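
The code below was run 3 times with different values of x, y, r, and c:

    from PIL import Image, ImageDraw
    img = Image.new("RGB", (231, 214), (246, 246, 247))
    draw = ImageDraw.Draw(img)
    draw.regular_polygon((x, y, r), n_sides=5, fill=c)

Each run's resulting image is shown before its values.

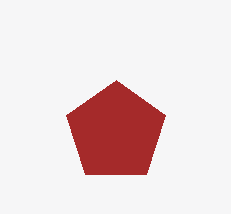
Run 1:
x = 116
y = 132
r = 52
c = 'brown'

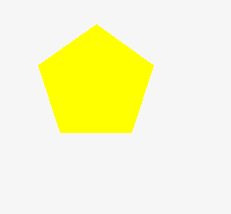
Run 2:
x = 96
y = 84
r = 60
c = 'yellow'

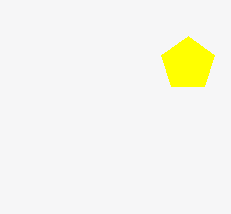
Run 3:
x = 188, y = 64, r = 28, c = 'yellow'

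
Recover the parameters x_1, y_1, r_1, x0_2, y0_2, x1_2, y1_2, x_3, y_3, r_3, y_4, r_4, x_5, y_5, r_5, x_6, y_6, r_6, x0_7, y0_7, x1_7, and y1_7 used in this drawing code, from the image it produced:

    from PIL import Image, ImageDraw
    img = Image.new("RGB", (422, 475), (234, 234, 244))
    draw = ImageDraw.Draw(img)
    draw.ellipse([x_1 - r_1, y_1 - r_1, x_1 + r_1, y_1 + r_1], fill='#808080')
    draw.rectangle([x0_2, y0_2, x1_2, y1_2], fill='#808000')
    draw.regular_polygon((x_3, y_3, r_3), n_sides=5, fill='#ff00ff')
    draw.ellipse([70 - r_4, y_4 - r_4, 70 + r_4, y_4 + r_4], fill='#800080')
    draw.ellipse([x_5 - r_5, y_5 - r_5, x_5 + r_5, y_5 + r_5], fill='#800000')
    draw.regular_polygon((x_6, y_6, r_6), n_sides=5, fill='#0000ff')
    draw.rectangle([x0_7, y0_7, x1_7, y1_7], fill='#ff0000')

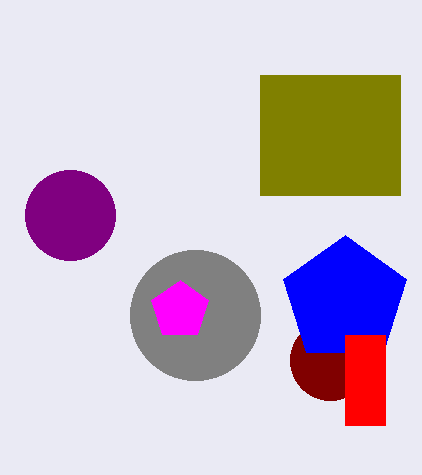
x_1 = 195
y_1 = 315
r_1 = 65
x0_2 = 260
y0_2 = 75
x1_2 = 400
y1_2 = 195
x_3 = 180
y_3 = 310
r_3 = 30
y_4 = 215
r_4 = 45
x_5 = 330
y_5 = 360
r_5 = 40
x_6 = 345
y_6 = 300
r_6 = 65
x0_7 = 345
y0_7 = 335
x1_7 = 385
y1_7 = 425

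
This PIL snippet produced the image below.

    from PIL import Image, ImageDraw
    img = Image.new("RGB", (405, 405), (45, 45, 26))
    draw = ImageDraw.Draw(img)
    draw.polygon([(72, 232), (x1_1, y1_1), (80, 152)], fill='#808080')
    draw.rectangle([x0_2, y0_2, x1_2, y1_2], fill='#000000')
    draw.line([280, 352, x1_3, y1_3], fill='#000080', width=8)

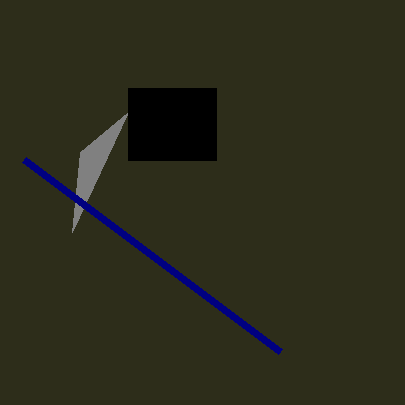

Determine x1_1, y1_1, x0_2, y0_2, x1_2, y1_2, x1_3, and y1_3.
x1_1 = 128, y1_1 = 112, x0_2 = 128, y0_2 = 88, x1_2 = 216, y1_2 = 160, x1_3 = 24, y1_3 = 160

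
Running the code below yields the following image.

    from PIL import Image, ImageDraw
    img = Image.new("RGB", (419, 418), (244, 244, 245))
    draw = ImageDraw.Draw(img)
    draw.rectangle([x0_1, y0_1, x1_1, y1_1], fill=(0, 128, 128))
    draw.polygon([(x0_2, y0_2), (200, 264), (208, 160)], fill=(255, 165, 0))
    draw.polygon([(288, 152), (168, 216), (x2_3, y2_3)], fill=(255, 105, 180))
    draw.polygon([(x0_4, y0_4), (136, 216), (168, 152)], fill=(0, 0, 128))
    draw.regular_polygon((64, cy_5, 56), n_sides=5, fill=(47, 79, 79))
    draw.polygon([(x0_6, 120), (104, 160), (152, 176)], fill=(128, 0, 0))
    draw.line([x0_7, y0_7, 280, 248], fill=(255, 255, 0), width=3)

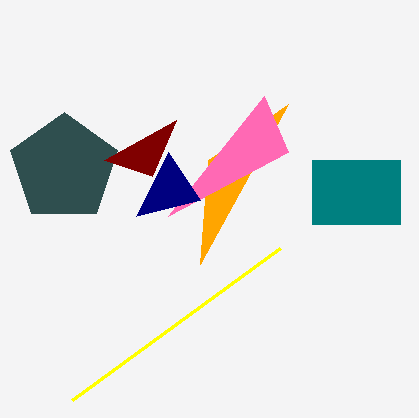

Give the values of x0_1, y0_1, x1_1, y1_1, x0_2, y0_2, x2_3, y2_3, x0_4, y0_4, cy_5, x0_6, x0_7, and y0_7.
x0_1 = 312, y0_1 = 160, x1_1 = 400, y1_1 = 224, x0_2 = 288, y0_2 = 104, x2_3 = 264, y2_3 = 96, x0_4 = 200, y0_4 = 200, cy_5 = 168, x0_6 = 176, x0_7 = 72, y0_7 = 400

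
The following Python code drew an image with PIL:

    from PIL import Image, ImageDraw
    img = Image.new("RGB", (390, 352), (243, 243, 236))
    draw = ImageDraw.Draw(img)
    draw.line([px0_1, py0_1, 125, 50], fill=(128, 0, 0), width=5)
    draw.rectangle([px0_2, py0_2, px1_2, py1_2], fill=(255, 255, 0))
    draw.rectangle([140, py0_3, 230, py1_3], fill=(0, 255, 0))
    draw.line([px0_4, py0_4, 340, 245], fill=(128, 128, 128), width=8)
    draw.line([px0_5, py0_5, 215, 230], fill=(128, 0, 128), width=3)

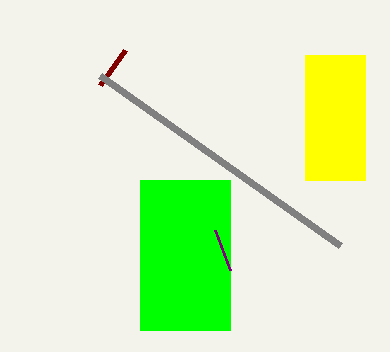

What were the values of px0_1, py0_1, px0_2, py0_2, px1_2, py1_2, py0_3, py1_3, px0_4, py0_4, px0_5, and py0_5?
px0_1 = 100; py0_1 = 85; px0_2 = 305; py0_2 = 55; px1_2 = 365; py1_2 = 180; py0_3 = 180; py1_3 = 330; px0_4 = 100; py0_4 = 75; px0_5 = 230; py0_5 = 270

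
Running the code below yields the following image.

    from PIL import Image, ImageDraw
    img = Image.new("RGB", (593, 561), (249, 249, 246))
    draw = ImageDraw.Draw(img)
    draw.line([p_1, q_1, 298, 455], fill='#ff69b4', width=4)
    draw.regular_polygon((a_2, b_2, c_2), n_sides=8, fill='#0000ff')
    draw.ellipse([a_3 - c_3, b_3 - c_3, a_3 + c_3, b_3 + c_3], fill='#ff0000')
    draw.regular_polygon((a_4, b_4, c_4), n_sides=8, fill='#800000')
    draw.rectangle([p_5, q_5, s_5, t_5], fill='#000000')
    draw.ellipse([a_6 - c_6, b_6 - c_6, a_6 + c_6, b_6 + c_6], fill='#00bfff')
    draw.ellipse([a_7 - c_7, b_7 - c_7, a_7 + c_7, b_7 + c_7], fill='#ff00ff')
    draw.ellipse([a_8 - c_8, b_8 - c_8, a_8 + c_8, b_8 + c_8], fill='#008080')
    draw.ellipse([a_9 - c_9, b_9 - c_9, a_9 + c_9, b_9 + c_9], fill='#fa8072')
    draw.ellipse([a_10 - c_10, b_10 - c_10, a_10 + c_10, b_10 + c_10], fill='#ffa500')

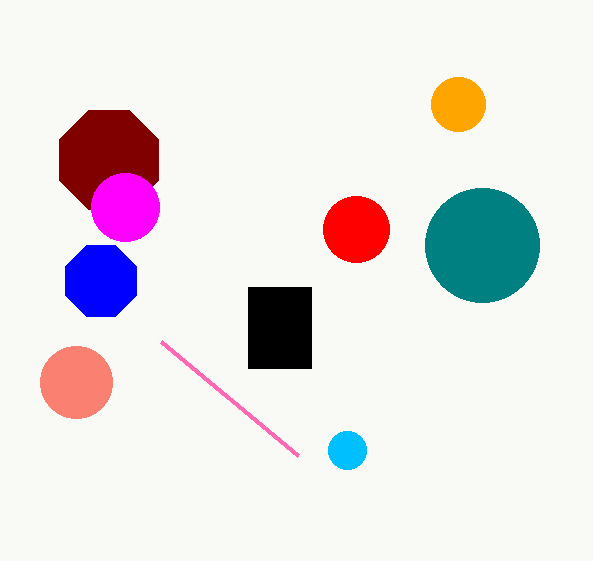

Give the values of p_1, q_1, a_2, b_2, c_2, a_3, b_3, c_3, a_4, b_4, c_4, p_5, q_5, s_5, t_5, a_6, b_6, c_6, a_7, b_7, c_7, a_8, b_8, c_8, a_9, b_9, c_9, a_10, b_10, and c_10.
p_1 = 161; q_1 = 341; a_2 = 101; b_2 = 281; c_2 = 38; a_3 = 356; b_3 = 229; c_3 = 33; a_4 = 109; b_4 = 160; c_4 = 54; p_5 = 248; q_5 = 287; s_5 = 311; t_5 = 368; a_6 = 347; b_6 = 450; c_6 = 19; a_7 = 125; b_7 = 207; c_7 = 34; a_8 = 482; b_8 = 245; c_8 = 57; a_9 = 76; b_9 = 382; c_9 = 36; a_10 = 458; b_10 = 104; c_10 = 27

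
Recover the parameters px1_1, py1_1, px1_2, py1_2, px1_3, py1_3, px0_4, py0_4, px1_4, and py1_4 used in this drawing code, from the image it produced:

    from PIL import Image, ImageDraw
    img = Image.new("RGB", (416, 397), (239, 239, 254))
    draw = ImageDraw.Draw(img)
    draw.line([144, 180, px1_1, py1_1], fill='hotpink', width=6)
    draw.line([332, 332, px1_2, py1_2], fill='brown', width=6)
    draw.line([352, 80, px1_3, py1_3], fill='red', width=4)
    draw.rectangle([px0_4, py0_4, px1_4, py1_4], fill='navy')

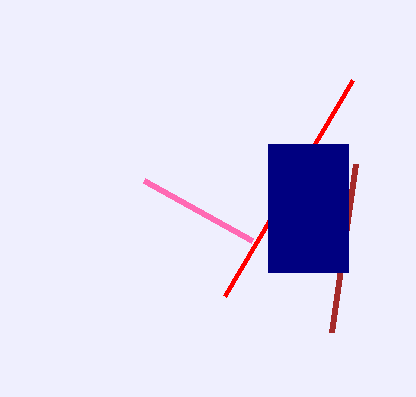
px1_1 = 252; py1_1 = 240; px1_2 = 356; py1_2 = 164; px1_3 = 224; py1_3 = 296; px0_4 = 268; py0_4 = 144; px1_4 = 348; py1_4 = 272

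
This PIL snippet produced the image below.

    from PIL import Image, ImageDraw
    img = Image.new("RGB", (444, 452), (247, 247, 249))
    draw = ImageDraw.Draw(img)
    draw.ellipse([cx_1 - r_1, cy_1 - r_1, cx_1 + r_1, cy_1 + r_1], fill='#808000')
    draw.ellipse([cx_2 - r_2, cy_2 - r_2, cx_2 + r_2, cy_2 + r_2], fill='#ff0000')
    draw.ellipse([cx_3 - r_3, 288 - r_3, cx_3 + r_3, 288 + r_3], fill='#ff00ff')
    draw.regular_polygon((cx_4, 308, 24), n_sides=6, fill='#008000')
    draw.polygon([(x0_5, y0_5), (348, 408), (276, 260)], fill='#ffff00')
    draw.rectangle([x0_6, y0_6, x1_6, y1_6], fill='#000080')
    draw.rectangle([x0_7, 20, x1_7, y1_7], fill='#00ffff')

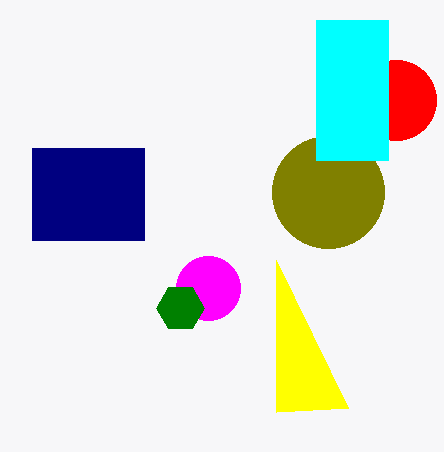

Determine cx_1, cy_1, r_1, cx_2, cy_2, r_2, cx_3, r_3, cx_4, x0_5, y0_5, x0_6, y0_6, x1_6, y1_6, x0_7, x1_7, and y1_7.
cx_1 = 328, cy_1 = 192, r_1 = 56, cx_2 = 396, cy_2 = 100, r_2 = 40, cx_3 = 208, r_3 = 32, cx_4 = 180, x0_5 = 276, y0_5 = 412, x0_6 = 32, y0_6 = 148, x1_6 = 144, y1_6 = 240, x0_7 = 316, x1_7 = 388, y1_7 = 160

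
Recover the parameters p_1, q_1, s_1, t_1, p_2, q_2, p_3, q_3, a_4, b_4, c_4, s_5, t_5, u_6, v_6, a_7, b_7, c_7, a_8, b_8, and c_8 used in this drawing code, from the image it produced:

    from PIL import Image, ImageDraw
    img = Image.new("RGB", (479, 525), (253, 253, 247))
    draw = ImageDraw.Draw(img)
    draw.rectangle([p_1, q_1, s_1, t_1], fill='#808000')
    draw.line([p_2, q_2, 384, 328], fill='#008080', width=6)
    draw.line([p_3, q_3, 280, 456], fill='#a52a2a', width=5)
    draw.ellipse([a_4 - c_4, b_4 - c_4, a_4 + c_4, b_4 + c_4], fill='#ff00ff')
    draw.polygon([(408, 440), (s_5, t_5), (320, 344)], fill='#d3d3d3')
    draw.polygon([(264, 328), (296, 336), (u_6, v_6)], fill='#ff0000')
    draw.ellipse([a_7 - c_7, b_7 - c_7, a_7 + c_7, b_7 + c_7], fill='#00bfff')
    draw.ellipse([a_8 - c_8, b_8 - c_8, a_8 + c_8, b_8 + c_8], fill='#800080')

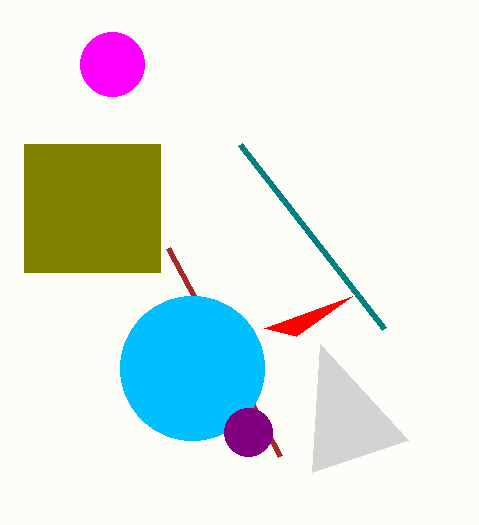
p_1 = 24; q_1 = 144; s_1 = 160; t_1 = 272; p_2 = 240; q_2 = 144; p_3 = 168; q_3 = 248; a_4 = 112; b_4 = 64; c_4 = 32; s_5 = 312; t_5 = 472; u_6 = 352; v_6 = 296; a_7 = 192; b_7 = 368; c_7 = 72; a_8 = 248; b_8 = 432; c_8 = 24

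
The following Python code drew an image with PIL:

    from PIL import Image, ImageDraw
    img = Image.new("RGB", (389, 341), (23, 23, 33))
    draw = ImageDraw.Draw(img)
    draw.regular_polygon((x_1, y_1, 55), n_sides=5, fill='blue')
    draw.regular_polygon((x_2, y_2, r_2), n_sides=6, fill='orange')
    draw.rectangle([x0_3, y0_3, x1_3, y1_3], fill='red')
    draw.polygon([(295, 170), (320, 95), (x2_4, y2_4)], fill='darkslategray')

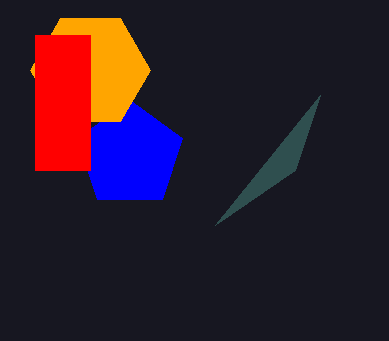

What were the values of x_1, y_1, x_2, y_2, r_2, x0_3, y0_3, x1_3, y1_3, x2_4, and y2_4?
x_1 = 130, y_1 = 155, x_2 = 90, y_2 = 70, r_2 = 60, x0_3 = 35, y0_3 = 35, x1_3 = 90, y1_3 = 170, x2_4 = 215, y2_4 = 225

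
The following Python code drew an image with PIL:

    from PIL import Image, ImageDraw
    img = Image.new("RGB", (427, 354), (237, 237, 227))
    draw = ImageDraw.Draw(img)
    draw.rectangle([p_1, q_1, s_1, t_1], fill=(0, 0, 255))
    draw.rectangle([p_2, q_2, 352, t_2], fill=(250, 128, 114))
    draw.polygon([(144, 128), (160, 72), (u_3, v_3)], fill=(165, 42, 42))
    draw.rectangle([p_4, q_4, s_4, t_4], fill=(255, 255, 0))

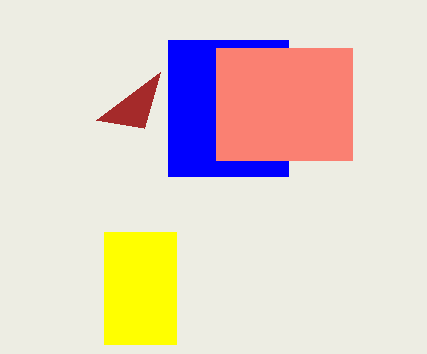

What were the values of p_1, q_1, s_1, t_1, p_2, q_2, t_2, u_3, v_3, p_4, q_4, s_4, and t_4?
p_1 = 168, q_1 = 40, s_1 = 288, t_1 = 176, p_2 = 216, q_2 = 48, t_2 = 160, u_3 = 96, v_3 = 120, p_4 = 104, q_4 = 232, s_4 = 176, t_4 = 344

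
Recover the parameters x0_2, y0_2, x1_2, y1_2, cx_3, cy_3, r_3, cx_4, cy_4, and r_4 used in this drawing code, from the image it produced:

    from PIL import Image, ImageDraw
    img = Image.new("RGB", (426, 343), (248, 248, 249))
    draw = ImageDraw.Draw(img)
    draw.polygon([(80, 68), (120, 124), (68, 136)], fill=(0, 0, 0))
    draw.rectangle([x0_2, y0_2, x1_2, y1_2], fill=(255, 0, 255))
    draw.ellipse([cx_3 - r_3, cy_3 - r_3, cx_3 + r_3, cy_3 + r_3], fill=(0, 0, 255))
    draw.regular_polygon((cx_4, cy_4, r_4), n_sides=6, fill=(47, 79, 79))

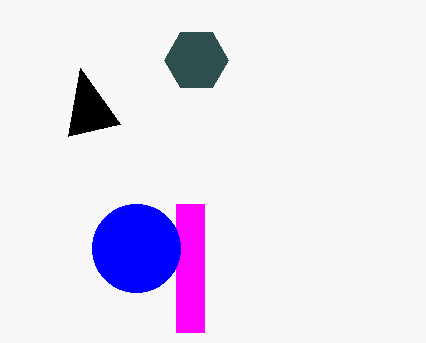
x0_2 = 176; y0_2 = 204; x1_2 = 204; y1_2 = 332; cx_3 = 136; cy_3 = 248; r_3 = 44; cx_4 = 196; cy_4 = 60; r_4 = 32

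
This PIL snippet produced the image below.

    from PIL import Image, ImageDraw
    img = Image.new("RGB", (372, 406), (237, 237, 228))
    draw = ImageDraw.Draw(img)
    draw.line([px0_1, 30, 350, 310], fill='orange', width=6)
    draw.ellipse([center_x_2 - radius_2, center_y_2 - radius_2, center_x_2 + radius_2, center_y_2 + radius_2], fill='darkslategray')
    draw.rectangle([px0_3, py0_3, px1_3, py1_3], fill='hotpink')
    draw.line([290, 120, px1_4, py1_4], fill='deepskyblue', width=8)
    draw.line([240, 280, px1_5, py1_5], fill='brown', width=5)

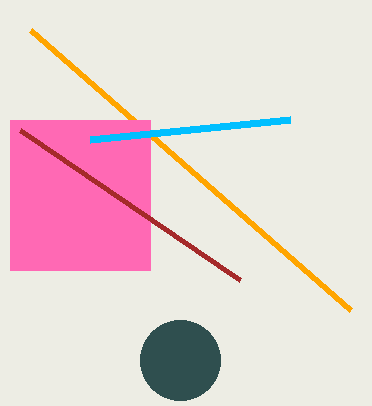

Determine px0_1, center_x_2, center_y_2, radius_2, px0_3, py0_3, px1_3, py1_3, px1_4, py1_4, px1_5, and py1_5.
px0_1 = 30; center_x_2 = 180; center_y_2 = 360; radius_2 = 40; px0_3 = 10; py0_3 = 120; px1_3 = 150; py1_3 = 270; px1_4 = 90; py1_4 = 140; px1_5 = 20; py1_5 = 130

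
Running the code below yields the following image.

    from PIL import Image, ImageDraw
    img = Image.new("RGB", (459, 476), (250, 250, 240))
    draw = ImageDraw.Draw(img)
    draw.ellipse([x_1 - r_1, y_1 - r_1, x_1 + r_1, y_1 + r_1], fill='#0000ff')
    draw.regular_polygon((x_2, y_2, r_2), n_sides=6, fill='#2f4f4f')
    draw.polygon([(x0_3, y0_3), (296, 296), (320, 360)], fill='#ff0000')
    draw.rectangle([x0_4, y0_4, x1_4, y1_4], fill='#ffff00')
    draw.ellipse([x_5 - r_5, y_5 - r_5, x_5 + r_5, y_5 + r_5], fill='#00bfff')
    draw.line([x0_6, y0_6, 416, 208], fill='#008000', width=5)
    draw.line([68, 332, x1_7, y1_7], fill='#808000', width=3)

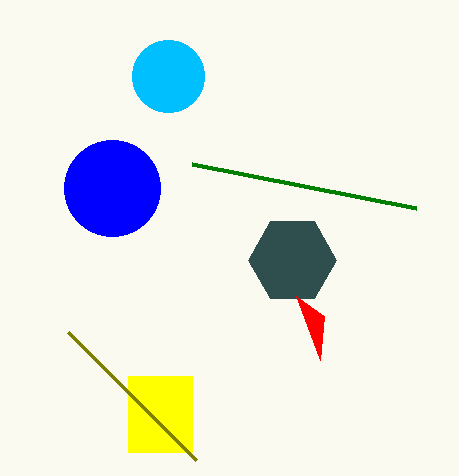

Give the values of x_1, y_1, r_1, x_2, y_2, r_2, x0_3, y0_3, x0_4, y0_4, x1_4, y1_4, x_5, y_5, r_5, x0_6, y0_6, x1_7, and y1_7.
x_1 = 112
y_1 = 188
r_1 = 48
x_2 = 292
y_2 = 260
r_2 = 44
x0_3 = 324
y0_3 = 316
x0_4 = 128
y0_4 = 376
x1_4 = 192
y1_4 = 452
x_5 = 168
y_5 = 76
r_5 = 36
x0_6 = 192
y0_6 = 164
x1_7 = 196
y1_7 = 460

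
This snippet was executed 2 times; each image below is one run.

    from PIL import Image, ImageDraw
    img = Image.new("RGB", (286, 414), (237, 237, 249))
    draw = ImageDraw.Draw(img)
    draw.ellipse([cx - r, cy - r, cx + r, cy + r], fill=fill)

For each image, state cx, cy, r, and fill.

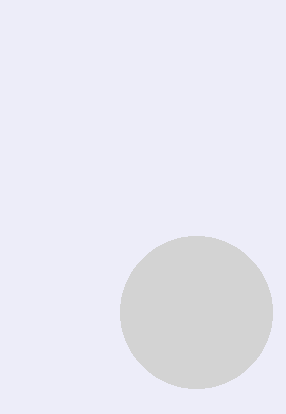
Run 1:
cx = 196, cy = 312, r = 76, fill = 'lightgray'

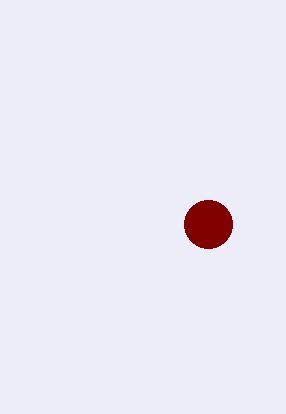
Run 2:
cx = 208, cy = 224, r = 24, fill = 'maroon'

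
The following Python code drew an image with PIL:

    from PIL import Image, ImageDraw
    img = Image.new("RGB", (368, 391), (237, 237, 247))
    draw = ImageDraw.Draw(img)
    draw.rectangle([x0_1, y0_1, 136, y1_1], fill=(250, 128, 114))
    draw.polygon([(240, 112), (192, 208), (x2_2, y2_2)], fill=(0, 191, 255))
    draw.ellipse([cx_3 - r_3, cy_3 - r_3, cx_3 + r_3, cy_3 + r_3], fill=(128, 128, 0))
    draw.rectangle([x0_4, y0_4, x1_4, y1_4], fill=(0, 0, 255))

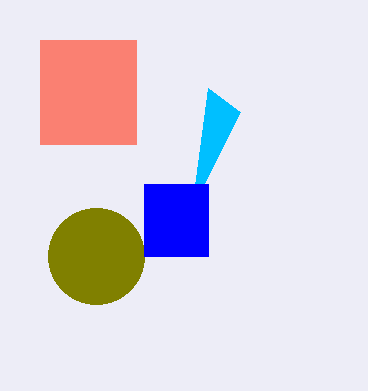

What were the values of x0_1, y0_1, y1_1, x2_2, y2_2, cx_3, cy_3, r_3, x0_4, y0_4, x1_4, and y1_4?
x0_1 = 40
y0_1 = 40
y1_1 = 144
x2_2 = 208
y2_2 = 88
cx_3 = 96
cy_3 = 256
r_3 = 48
x0_4 = 144
y0_4 = 184
x1_4 = 208
y1_4 = 256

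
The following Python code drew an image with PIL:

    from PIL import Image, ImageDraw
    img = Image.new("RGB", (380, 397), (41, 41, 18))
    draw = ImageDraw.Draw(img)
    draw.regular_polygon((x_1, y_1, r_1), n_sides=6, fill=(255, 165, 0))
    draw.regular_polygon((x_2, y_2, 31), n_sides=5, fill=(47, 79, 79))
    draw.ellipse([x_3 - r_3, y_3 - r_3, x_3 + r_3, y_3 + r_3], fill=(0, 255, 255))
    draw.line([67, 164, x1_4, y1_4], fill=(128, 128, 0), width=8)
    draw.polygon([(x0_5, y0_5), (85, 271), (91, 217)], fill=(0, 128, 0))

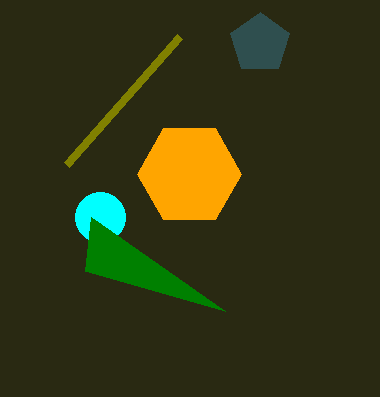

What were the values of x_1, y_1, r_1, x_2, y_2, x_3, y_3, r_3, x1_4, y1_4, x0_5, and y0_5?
x_1 = 189
y_1 = 174
r_1 = 52
x_2 = 260
y_2 = 43
x_3 = 100
y_3 = 217
r_3 = 25
x1_4 = 180
y1_4 = 36
x0_5 = 225
y0_5 = 311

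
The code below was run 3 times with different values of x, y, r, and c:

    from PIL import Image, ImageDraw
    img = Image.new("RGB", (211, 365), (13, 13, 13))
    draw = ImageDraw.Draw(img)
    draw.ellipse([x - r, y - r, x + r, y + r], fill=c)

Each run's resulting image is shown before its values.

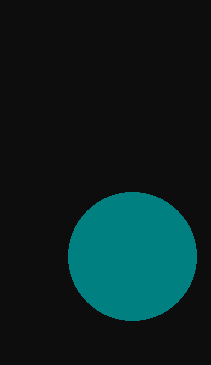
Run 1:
x = 132
y = 256
r = 64
c = 'teal'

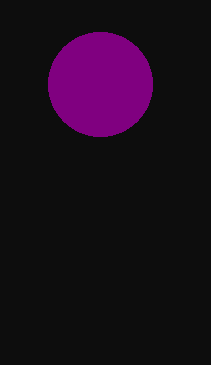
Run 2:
x = 100, y = 84, r = 52, c = 'purple'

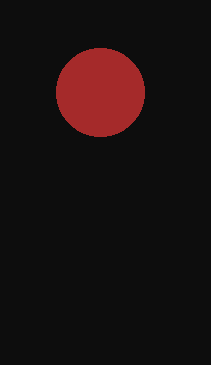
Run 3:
x = 100; y = 92; r = 44; c = 'brown'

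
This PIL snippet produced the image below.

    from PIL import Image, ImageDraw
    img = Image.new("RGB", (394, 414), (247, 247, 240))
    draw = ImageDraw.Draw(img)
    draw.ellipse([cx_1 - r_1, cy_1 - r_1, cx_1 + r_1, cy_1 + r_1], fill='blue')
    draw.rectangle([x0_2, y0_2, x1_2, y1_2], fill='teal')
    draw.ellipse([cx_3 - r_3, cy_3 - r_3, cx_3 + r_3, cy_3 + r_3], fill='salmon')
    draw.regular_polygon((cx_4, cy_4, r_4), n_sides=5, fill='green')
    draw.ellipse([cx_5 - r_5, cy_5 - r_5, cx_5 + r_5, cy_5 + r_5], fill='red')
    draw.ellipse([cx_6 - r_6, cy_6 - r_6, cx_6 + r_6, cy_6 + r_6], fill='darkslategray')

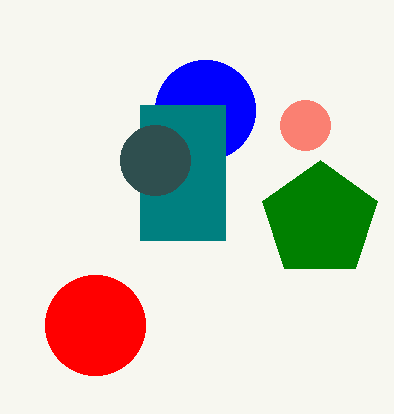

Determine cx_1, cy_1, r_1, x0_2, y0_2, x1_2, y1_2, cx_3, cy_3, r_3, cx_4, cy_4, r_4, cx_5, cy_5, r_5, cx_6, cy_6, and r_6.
cx_1 = 205, cy_1 = 110, r_1 = 50, x0_2 = 140, y0_2 = 105, x1_2 = 225, y1_2 = 240, cx_3 = 305, cy_3 = 125, r_3 = 25, cx_4 = 320, cy_4 = 220, r_4 = 60, cx_5 = 95, cy_5 = 325, r_5 = 50, cx_6 = 155, cy_6 = 160, r_6 = 35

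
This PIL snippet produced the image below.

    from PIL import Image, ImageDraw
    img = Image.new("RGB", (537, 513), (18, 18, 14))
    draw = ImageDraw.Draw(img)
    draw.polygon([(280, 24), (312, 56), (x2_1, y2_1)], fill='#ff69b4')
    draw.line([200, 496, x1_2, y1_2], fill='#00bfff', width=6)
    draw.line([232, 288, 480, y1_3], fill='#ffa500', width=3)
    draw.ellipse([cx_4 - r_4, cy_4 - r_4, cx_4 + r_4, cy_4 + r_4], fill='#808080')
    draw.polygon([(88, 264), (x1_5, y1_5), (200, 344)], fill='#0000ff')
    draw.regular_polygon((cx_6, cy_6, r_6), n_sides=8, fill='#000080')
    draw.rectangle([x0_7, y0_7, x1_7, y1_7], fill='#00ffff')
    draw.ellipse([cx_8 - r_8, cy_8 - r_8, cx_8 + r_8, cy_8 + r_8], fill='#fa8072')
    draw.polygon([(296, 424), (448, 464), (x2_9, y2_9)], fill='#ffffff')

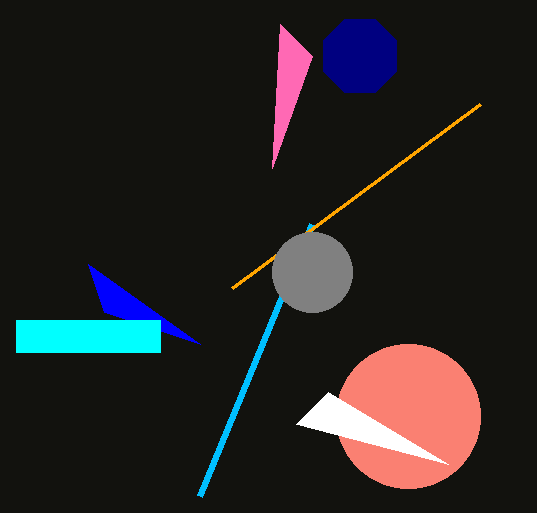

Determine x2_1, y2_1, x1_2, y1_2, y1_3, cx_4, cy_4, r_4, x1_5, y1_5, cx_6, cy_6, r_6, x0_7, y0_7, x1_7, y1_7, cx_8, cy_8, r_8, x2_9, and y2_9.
x2_1 = 272; y2_1 = 168; x1_2 = 312; y1_2 = 224; y1_3 = 104; cx_4 = 312; cy_4 = 272; r_4 = 40; x1_5 = 104; y1_5 = 312; cx_6 = 360; cy_6 = 56; r_6 = 40; x0_7 = 16; y0_7 = 320; x1_7 = 160; y1_7 = 352; cx_8 = 408; cy_8 = 416; r_8 = 72; x2_9 = 328; y2_9 = 392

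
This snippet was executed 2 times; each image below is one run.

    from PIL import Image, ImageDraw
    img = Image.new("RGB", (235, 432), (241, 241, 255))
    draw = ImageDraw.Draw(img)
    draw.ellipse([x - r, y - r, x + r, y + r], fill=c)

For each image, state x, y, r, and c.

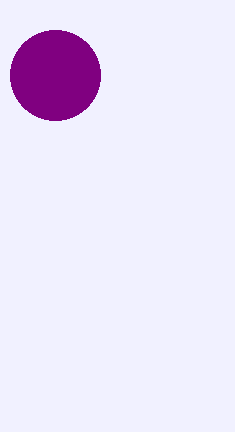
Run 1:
x = 55, y = 75, r = 45, c = 'purple'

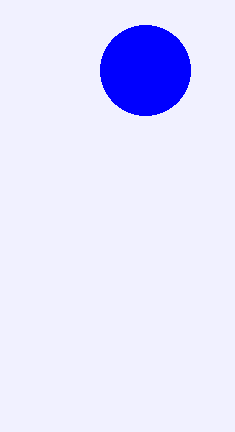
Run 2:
x = 145; y = 70; r = 45; c = 'blue'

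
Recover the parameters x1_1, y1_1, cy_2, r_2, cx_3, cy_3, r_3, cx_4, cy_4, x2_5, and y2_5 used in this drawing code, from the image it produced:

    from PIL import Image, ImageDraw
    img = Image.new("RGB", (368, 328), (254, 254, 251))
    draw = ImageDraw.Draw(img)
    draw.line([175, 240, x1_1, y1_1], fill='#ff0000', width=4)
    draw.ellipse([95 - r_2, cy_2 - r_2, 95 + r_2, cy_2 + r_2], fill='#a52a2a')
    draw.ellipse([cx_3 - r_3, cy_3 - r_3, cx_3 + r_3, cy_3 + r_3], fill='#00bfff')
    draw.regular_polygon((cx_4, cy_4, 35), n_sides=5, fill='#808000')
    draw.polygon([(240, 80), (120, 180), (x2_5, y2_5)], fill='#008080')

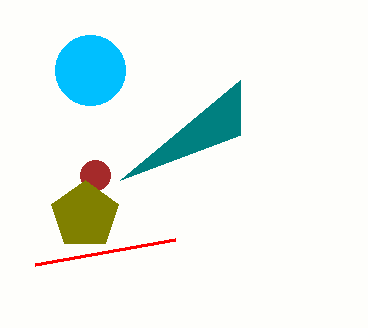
x1_1 = 35, y1_1 = 265, cy_2 = 175, r_2 = 15, cx_3 = 90, cy_3 = 70, r_3 = 35, cx_4 = 85, cy_4 = 215, x2_5 = 240, y2_5 = 135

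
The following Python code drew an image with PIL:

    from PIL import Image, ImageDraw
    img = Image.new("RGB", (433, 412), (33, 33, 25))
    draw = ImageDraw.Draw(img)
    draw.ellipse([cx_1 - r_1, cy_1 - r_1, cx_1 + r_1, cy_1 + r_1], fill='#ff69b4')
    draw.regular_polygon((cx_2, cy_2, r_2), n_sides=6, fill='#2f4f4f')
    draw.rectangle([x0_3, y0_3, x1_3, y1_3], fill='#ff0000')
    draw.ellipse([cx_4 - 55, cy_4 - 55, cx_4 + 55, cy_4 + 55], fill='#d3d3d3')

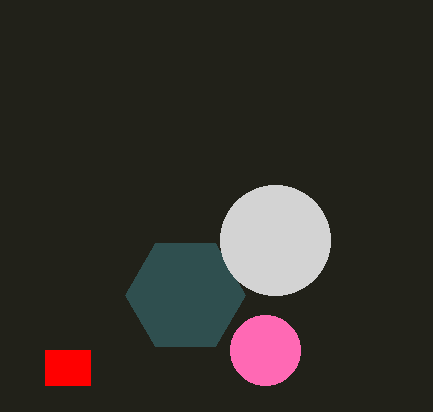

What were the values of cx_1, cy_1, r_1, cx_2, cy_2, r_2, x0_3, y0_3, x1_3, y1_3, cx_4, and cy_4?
cx_1 = 265; cy_1 = 350; r_1 = 35; cx_2 = 185; cy_2 = 295; r_2 = 60; x0_3 = 45; y0_3 = 350; x1_3 = 90; y1_3 = 385; cx_4 = 275; cy_4 = 240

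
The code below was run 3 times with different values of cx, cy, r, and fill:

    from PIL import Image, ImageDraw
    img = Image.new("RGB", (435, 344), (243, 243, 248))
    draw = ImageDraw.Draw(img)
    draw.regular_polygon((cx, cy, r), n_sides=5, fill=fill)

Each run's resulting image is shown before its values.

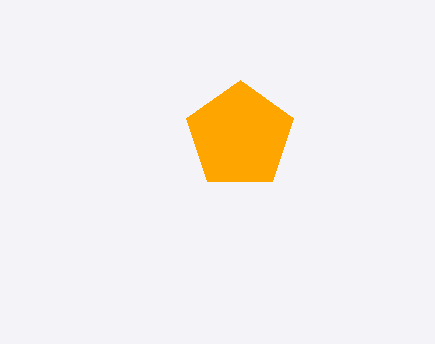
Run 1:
cx = 240
cy = 136
r = 56
fill = 'orange'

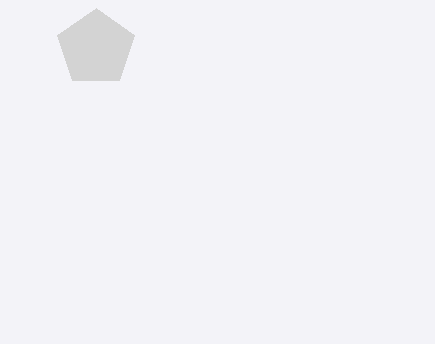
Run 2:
cx = 96, cy = 48, r = 40, fill = 'lightgray'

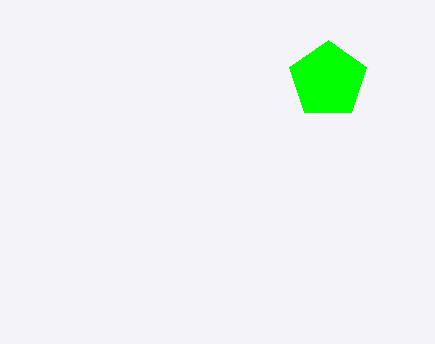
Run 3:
cx = 328, cy = 80, r = 40, fill = 'lime'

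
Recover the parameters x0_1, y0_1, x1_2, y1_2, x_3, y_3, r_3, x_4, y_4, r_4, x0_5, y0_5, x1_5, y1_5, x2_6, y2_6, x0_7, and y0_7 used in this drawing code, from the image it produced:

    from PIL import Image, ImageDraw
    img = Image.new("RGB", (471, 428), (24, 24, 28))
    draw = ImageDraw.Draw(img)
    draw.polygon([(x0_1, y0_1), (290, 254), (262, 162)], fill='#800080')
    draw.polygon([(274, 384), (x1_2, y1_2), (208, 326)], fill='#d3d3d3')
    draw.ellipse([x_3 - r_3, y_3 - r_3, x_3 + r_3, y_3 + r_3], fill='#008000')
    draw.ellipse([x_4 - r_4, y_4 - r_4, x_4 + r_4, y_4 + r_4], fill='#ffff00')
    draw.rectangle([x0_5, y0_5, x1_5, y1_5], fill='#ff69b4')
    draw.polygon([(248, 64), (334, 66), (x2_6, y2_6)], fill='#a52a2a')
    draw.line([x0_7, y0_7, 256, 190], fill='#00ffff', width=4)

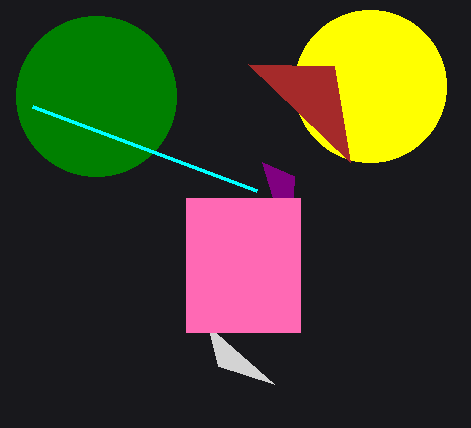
x0_1 = 294; y0_1 = 176; x1_2 = 218; y1_2 = 366; x_3 = 96; y_3 = 96; r_3 = 80; x_4 = 370; y_4 = 86; r_4 = 76; x0_5 = 186; y0_5 = 198; x1_5 = 300; y1_5 = 332; x2_6 = 350; y2_6 = 162; x0_7 = 32; y0_7 = 106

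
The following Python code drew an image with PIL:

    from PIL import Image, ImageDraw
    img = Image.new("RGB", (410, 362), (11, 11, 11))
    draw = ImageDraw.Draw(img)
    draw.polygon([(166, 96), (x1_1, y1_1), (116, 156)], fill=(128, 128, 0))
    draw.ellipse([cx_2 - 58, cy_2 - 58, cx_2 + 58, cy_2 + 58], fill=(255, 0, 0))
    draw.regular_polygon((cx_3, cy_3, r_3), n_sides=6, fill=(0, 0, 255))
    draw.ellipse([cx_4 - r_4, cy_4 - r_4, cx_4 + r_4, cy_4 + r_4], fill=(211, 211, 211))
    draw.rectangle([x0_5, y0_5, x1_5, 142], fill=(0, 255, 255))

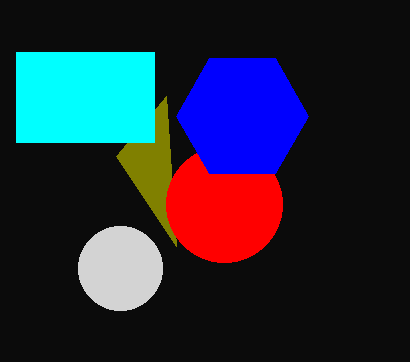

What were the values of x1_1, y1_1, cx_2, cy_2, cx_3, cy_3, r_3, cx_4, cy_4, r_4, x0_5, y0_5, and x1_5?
x1_1 = 176; y1_1 = 246; cx_2 = 224; cy_2 = 204; cx_3 = 242; cy_3 = 116; r_3 = 66; cx_4 = 120; cy_4 = 268; r_4 = 42; x0_5 = 16; y0_5 = 52; x1_5 = 154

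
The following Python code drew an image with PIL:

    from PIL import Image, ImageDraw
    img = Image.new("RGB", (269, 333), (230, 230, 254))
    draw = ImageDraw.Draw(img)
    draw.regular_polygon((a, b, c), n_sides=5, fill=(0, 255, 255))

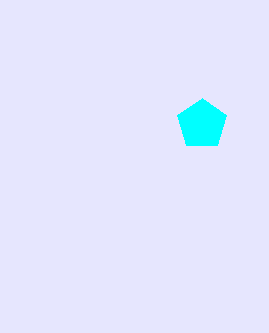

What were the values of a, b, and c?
a = 202
b = 124
c = 26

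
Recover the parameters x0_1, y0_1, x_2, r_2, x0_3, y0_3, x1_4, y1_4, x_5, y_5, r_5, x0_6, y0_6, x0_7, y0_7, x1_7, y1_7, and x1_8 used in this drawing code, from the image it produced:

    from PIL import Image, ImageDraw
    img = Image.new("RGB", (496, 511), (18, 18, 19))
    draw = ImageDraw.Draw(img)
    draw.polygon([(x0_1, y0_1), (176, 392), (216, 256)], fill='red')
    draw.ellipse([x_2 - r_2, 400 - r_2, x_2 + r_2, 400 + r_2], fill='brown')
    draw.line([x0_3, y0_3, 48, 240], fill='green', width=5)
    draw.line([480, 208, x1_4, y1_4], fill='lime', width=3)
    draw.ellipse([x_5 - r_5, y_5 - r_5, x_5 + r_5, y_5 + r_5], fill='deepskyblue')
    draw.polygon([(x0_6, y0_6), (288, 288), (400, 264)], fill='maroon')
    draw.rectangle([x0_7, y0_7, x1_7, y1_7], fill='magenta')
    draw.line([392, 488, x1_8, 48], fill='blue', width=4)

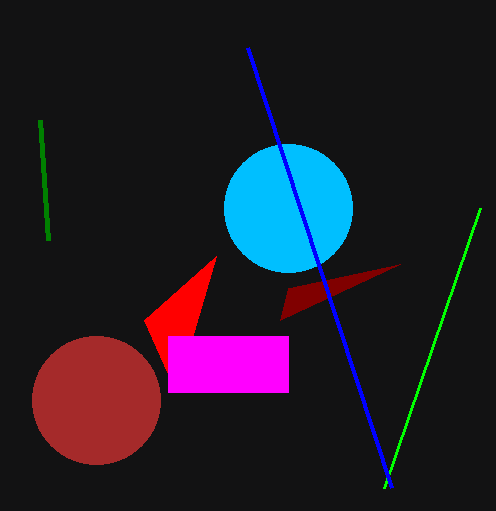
x0_1 = 144
y0_1 = 320
x_2 = 96
r_2 = 64
x0_3 = 40
y0_3 = 120
x1_4 = 384
y1_4 = 488
x_5 = 288
y_5 = 208
r_5 = 64
x0_6 = 280
y0_6 = 320
x0_7 = 168
y0_7 = 336
x1_7 = 288
y1_7 = 392
x1_8 = 248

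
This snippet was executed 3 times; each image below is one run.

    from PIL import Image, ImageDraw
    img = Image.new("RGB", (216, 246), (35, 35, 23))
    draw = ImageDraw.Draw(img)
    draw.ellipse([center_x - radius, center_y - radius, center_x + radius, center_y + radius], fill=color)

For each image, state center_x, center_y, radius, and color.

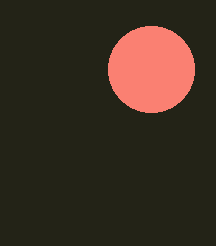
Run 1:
center_x = 151; center_y = 69; radius = 43; color = 'salmon'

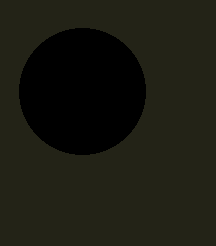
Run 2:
center_x = 82
center_y = 91
radius = 63
color = 'black'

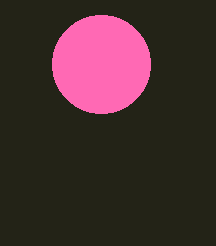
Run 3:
center_x = 101, center_y = 64, radius = 49, color = 'hotpink'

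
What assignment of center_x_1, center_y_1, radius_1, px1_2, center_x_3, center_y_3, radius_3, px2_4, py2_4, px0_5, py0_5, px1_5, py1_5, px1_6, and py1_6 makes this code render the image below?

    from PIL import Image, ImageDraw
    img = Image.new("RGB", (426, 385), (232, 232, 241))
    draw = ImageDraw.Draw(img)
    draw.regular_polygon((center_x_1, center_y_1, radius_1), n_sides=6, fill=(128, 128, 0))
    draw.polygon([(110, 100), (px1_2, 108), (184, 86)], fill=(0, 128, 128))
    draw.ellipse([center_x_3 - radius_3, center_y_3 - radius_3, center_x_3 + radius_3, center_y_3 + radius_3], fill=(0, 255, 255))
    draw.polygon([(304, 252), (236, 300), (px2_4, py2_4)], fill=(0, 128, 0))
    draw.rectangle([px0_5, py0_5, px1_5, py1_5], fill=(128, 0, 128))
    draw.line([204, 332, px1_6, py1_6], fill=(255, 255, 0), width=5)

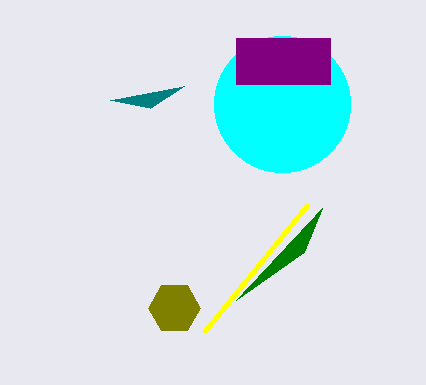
center_x_1 = 174; center_y_1 = 308; radius_1 = 26; px1_2 = 150; center_x_3 = 282; center_y_3 = 104; radius_3 = 68; px2_4 = 322; py2_4 = 208; px0_5 = 236; py0_5 = 38; px1_5 = 330; py1_5 = 84; px1_6 = 308; py1_6 = 204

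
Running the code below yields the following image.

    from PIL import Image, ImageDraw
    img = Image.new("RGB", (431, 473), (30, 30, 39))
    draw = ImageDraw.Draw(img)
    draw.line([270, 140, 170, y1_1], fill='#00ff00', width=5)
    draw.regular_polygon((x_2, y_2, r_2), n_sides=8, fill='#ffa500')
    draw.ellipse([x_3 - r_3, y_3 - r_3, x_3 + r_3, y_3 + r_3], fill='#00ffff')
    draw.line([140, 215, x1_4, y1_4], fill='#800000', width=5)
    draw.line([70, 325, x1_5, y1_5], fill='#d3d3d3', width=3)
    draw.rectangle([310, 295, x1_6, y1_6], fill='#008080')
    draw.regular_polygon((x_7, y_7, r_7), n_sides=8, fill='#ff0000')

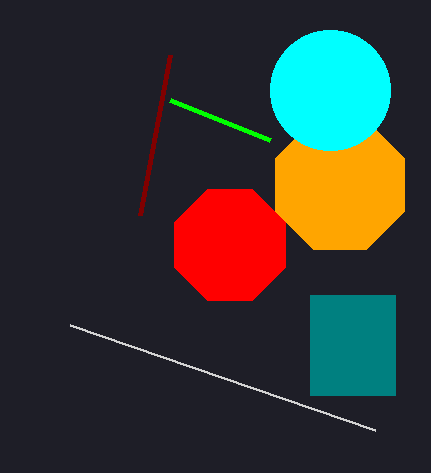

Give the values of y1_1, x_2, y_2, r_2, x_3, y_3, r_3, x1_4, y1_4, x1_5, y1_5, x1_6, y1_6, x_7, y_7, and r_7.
y1_1 = 100, x_2 = 340, y_2 = 185, r_2 = 70, x_3 = 330, y_3 = 90, r_3 = 60, x1_4 = 170, y1_4 = 55, x1_5 = 375, y1_5 = 430, x1_6 = 395, y1_6 = 395, x_7 = 230, y_7 = 245, r_7 = 60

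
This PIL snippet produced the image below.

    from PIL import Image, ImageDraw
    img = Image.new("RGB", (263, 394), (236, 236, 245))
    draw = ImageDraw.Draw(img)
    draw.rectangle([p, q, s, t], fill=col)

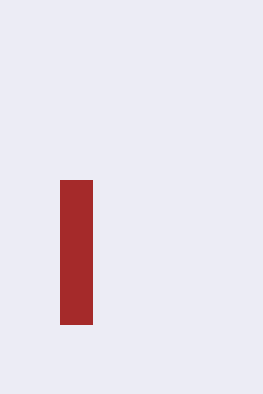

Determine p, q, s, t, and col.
p = 60; q = 180; s = 92; t = 324; col = 'brown'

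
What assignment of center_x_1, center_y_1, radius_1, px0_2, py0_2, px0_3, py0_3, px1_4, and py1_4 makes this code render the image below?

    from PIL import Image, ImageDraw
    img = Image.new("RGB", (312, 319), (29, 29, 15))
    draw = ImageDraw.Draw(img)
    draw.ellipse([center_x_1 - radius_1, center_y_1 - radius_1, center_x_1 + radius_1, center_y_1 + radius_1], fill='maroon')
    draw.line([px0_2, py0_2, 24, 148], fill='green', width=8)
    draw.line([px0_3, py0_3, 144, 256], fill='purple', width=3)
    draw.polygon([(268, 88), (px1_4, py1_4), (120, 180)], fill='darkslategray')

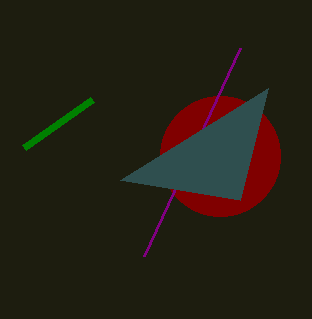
center_x_1 = 220
center_y_1 = 156
radius_1 = 60
px0_2 = 92
py0_2 = 100
px0_3 = 240
py0_3 = 48
px1_4 = 240
py1_4 = 200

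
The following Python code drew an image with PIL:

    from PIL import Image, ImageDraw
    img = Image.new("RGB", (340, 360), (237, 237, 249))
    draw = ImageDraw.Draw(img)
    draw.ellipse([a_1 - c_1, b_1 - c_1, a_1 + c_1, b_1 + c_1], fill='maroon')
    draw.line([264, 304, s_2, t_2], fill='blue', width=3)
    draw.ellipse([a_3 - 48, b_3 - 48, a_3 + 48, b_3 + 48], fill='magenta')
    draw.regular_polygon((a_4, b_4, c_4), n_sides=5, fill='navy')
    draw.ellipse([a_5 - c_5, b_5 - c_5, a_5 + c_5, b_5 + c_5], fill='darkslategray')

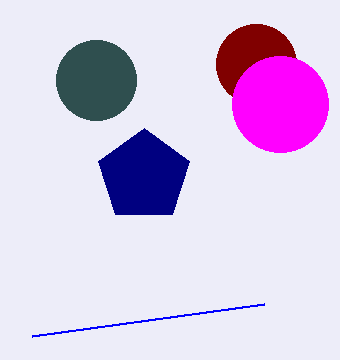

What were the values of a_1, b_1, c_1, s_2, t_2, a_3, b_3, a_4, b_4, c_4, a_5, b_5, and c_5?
a_1 = 256; b_1 = 64; c_1 = 40; s_2 = 32; t_2 = 336; a_3 = 280; b_3 = 104; a_4 = 144; b_4 = 176; c_4 = 48; a_5 = 96; b_5 = 80; c_5 = 40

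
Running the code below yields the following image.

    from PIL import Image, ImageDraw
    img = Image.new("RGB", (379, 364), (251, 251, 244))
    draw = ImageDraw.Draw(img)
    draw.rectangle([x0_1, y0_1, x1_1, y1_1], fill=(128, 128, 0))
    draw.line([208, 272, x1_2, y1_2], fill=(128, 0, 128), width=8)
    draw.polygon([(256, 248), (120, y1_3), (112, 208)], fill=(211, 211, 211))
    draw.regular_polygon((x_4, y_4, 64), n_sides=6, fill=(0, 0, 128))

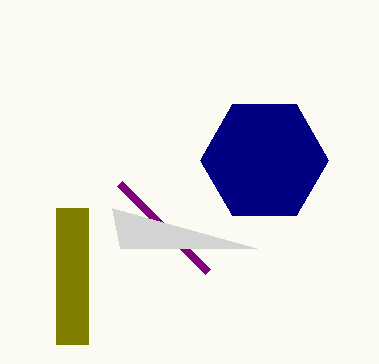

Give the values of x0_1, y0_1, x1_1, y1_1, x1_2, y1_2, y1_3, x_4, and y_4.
x0_1 = 56
y0_1 = 208
x1_1 = 88
y1_1 = 344
x1_2 = 120
y1_2 = 184
y1_3 = 248
x_4 = 264
y_4 = 160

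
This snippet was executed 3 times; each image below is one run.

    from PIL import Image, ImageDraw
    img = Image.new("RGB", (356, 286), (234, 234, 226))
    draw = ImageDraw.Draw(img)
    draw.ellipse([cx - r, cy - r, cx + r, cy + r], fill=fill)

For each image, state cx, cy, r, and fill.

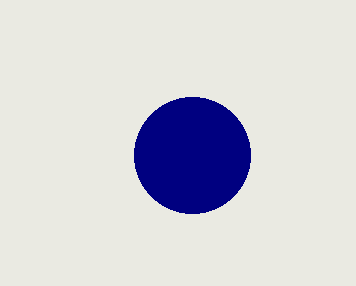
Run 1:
cx = 192; cy = 155; r = 58; fill = 'navy'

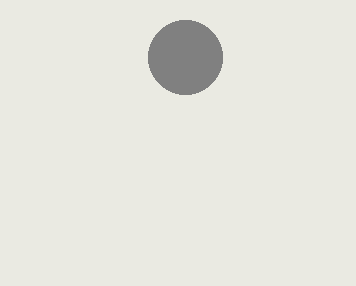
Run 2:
cx = 185; cy = 57; r = 37; fill = 'gray'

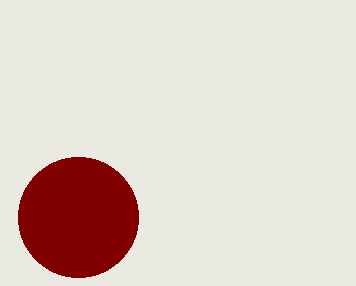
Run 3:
cx = 78; cy = 217; r = 60; fill = 'maroon'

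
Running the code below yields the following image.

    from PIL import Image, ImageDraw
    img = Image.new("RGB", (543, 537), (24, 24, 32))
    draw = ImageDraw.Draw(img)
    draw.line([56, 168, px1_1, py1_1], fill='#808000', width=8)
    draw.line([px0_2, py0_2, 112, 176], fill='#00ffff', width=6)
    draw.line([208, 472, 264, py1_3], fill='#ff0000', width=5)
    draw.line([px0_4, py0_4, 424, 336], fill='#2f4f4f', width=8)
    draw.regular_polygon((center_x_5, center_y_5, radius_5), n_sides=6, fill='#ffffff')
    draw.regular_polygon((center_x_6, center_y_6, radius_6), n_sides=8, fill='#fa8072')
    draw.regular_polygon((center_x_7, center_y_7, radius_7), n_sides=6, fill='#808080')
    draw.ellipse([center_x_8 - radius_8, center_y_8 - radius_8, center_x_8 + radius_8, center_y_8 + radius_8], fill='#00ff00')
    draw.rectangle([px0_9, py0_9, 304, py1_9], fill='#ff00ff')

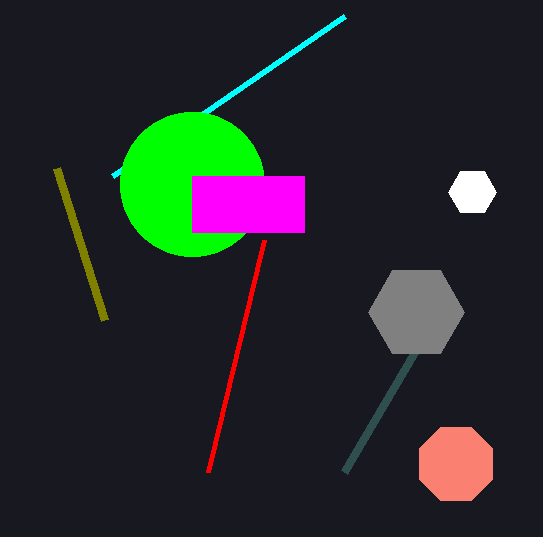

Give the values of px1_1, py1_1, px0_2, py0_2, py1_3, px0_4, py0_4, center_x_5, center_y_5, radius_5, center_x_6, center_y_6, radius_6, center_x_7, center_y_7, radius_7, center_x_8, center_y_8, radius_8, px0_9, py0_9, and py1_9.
px1_1 = 104
py1_1 = 320
px0_2 = 344
py0_2 = 16
py1_3 = 240
px0_4 = 344
py0_4 = 472
center_x_5 = 472
center_y_5 = 192
radius_5 = 24
center_x_6 = 456
center_y_6 = 464
radius_6 = 40
center_x_7 = 416
center_y_7 = 312
radius_7 = 48
center_x_8 = 192
center_y_8 = 184
radius_8 = 72
px0_9 = 192
py0_9 = 176
py1_9 = 232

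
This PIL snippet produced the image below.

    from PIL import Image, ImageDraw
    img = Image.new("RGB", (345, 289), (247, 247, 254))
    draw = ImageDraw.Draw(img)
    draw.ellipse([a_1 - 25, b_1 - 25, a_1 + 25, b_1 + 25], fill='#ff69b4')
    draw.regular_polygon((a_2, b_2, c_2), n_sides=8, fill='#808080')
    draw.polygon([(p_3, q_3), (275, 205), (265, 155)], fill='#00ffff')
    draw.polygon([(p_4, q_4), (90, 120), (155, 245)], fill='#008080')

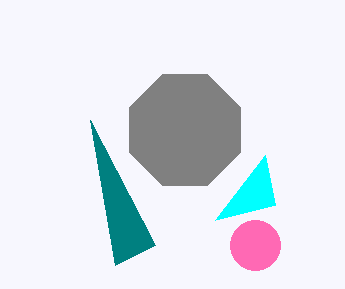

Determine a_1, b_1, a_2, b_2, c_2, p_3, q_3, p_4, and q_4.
a_1 = 255; b_1 = 245; a_2 = 185; b_2 = 130; c_2 = 60; p_3 = 215; q_3 = 220; p_4 = 115; q_4 = 265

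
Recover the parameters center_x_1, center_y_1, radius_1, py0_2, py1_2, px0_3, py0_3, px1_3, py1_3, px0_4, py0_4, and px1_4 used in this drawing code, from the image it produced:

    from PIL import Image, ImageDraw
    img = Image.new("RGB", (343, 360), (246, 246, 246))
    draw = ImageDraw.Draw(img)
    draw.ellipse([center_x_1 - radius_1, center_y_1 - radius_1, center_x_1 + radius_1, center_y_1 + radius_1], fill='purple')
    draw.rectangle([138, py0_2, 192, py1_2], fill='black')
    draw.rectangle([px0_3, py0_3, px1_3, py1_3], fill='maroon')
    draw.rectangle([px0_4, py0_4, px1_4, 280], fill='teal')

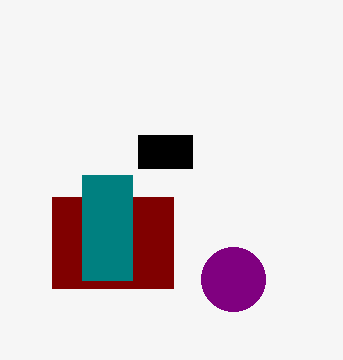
center_x_1 = 233; center_y_1 = 279; radius_1 = 32; py0_2 = 135; py1_2 = 168; px0_3 = 52; py0_3 = 197; px1_3 = 173; py1_3 = 288; px0_4 = 82; py0_4 = 175; px1_4 = 132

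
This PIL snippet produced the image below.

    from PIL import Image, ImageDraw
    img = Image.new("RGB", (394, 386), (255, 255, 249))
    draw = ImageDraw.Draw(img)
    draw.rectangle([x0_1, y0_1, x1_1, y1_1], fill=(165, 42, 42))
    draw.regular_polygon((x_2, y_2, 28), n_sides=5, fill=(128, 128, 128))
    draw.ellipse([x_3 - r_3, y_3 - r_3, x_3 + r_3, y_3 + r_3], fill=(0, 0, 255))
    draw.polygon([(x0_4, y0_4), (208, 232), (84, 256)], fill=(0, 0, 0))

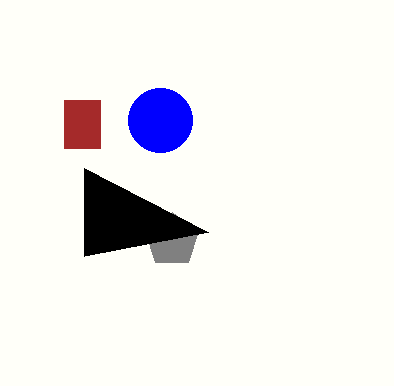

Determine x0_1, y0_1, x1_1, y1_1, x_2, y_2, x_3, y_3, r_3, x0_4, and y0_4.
x0_1 = 64
y0_1 = 100
x1_1 = 100
y1_1 = 148
x_2 = 172
y_2 = 240
x_3 = 160
y_3 = 120
r_3 = 32
x0_4 = 84
y0_4 = 168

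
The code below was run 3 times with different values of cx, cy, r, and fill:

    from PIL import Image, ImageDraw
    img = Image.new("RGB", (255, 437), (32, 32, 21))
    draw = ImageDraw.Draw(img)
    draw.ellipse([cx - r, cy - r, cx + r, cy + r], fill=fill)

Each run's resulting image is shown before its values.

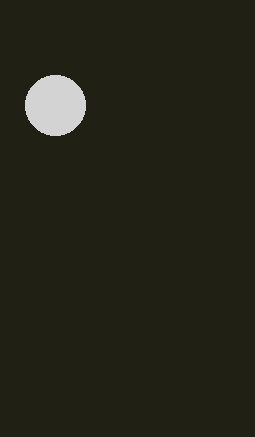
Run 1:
cx = 55; cy = 105; r = 30; fill = 'lightgray'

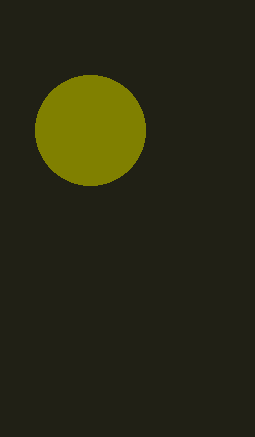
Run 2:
cx = 90; cy = 130; r = 55; fill = 'olive'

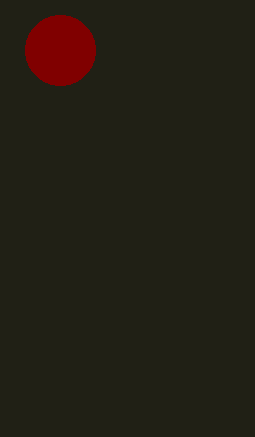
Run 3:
cx = 60
cy = 50
r = 35
fill = 'maroon'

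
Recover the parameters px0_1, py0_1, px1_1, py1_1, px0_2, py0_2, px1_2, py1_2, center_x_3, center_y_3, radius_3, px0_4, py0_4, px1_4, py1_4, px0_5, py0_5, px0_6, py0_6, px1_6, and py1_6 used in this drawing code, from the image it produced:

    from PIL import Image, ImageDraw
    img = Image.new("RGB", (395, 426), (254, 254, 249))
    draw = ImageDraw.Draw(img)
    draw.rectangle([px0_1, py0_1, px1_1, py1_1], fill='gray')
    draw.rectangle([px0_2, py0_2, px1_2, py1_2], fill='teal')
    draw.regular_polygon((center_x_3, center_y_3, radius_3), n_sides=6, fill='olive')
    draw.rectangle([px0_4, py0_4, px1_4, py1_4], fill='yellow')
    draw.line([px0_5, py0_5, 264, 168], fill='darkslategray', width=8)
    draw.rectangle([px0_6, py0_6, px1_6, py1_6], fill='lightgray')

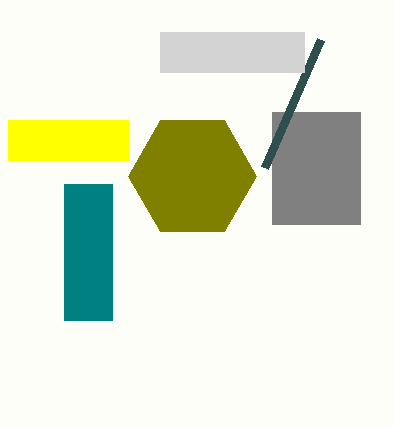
px0_1 = 272, py0_1 = 112, px1_1 = 360, py1_1 = 224, px0_2 = 64, py0_2 = 184, px1_2 = 112, py1_2 = 320, center_x_3 = 192, center_y_3 = 176, radius_3 = 64, px0_4 = 8, py0_4 = 120, px1_4 = 128, py1_4 = 160, px0_5 = 320, py0_5 = 40, px0_6 = 160, py0_6 = 32, px1_6 = 304, py1_6 = 72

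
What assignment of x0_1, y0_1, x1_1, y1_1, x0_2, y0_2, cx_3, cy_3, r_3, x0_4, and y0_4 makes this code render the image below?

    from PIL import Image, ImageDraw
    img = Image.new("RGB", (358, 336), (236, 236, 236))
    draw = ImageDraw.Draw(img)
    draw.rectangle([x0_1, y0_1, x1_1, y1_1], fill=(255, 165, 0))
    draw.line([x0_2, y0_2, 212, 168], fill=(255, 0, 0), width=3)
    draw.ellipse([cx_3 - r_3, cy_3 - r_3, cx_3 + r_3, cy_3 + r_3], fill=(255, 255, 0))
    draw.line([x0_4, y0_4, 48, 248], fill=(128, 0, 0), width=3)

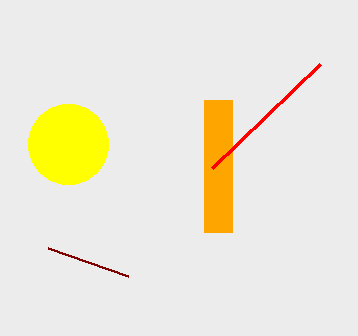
x0_1 = 204, y0_1 = 100, x1_1 = 232, y1_1 = 232, x0_2 = 320, y0_2 = 64, cx_3 = 68, cy_3 = 144, r_3 = 40, x0_4 = 128, y0_4 = 276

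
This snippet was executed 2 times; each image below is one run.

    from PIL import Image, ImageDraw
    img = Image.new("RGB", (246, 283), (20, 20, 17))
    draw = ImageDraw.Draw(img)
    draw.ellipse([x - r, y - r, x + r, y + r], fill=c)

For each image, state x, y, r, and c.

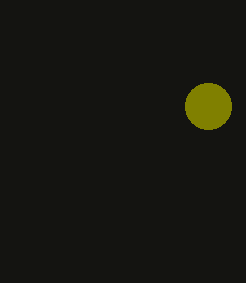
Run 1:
x = 208
y = 106
r = 23
c = 'olive'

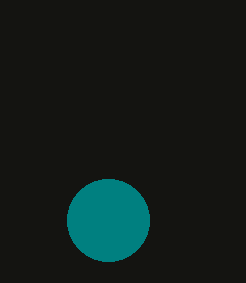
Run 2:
x = 108, y = 220, r = 41, c = 'teal'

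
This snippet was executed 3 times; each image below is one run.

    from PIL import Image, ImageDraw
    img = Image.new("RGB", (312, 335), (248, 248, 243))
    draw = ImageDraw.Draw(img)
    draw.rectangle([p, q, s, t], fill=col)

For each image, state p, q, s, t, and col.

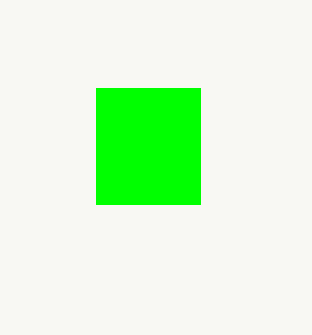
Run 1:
p = 96, q = 88, s = 200, t = 204, col = 'lime'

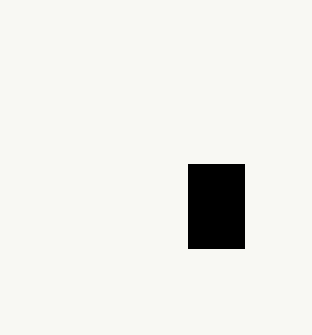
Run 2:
p = 188; q = 164; s = 244; t = 248; col = 'black'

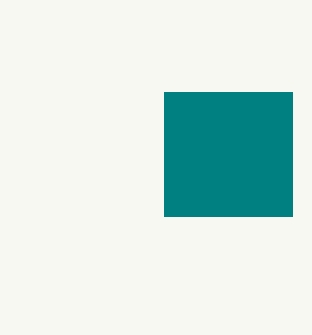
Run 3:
p = 164
q = 92
s = 292
t = 216
col = 'teal'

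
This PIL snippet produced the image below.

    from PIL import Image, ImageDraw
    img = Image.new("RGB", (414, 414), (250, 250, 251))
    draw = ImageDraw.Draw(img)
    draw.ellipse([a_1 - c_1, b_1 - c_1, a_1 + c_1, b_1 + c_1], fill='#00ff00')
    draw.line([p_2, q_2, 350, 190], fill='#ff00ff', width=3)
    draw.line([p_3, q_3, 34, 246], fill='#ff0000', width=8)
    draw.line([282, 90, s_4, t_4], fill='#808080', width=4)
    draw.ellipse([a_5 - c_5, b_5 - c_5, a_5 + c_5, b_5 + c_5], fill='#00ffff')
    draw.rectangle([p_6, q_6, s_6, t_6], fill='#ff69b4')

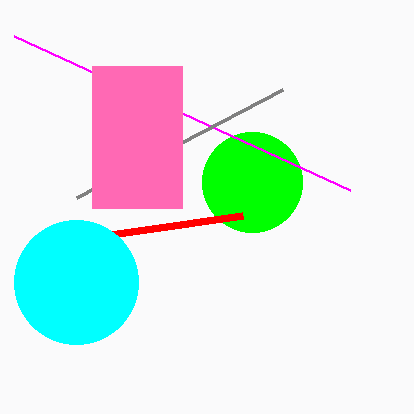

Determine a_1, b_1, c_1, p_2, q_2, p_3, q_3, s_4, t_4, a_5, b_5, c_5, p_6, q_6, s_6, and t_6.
a_1 = 252, b_1 = 182, c_1 = 50, p_2 = 14, q_2 = 36, p_3 = 242, q_3 = 216, s_4 = 76, t_4 = 198, a_5 = 76, b_5 = 282, c_5 = 62, p_6 = 92, q_6 = 66, s_6 = 182, t_6 = 208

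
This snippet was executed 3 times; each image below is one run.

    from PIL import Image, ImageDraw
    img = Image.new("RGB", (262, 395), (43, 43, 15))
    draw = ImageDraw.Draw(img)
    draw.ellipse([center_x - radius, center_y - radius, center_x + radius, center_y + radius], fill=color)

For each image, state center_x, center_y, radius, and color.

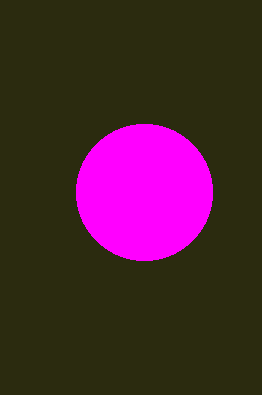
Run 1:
center_x = 144
center_y = 192
radius = 68
color = 'magenta'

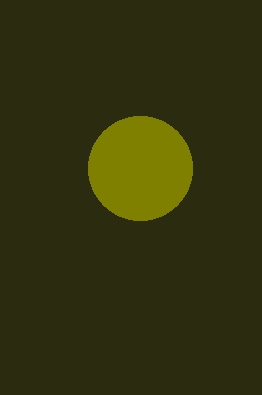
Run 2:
center_x = 140, center_y = 168, radius = 52, color = 'olive'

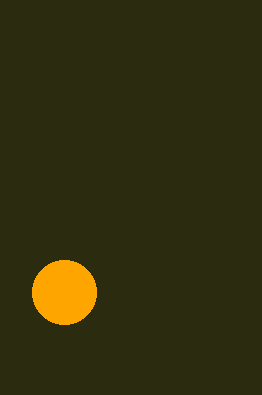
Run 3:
center_x = 64
center_y = 292
radius = 32
color = 'orange'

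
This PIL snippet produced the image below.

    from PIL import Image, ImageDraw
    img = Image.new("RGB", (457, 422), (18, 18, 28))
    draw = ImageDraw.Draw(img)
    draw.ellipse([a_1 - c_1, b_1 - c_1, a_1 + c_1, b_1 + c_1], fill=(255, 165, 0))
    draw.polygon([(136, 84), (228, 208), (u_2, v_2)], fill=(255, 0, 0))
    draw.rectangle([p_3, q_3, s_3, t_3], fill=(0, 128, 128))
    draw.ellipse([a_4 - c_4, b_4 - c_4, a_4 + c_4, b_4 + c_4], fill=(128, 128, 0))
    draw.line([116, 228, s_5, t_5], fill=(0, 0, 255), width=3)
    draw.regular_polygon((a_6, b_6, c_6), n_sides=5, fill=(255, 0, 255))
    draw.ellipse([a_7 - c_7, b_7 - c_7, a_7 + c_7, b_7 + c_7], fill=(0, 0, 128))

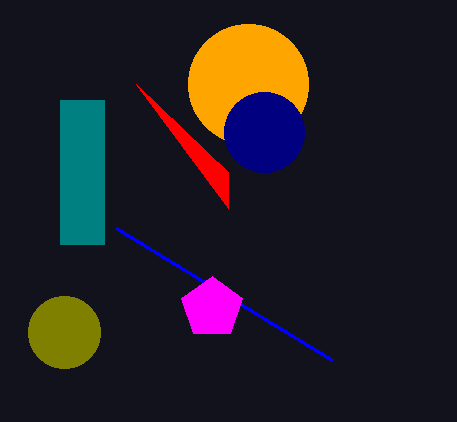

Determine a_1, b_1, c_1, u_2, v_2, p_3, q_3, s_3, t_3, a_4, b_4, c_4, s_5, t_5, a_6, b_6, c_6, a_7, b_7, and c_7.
a_1 = 248
b_1 = 84
c_1 = 60
u_2 = 228
v_2 = 172
p_3 = 60
q_3 = 100
s_3 = 104
t_3 = 244
a_4 = 64
b_4 = 332
c_4 = 36
s_5 = 332
t_5 = 360
a_6 = 212
b_6 = 308
c_6 = 32
a_7 = 264
b_7 = 132
c_7 = 40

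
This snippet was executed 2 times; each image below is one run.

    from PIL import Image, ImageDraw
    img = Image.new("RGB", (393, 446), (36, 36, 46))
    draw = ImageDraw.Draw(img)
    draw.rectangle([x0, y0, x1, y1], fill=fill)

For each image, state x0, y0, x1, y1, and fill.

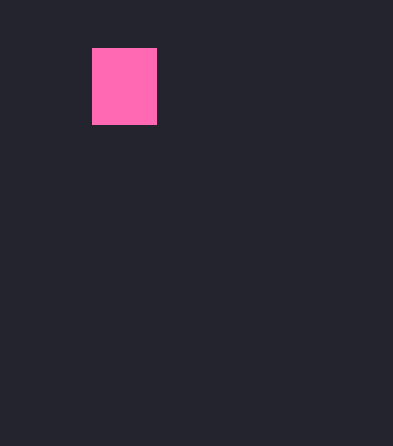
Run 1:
x0 = 92; y0 = 48; x1 = 156; y1 = 124; fill = 'hotpink'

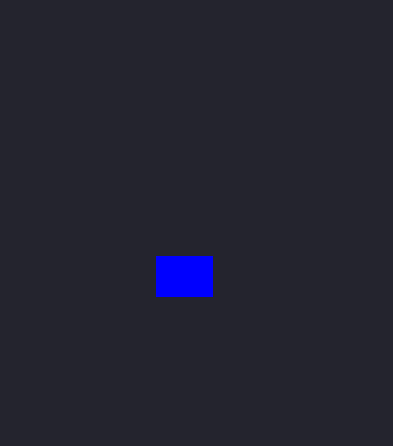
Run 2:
x0 = 156
y0 = 256
x1 = 212
y1 = 296
fill = 'blue'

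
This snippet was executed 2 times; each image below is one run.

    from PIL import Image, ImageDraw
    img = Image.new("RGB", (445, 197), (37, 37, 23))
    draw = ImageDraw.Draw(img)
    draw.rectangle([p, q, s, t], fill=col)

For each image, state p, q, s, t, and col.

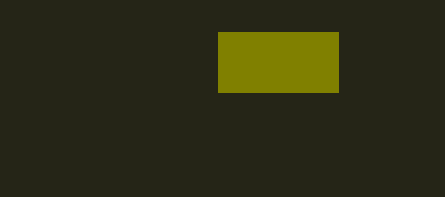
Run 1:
p = 218
q = 32
s = 338
t = 92
col = 'olive'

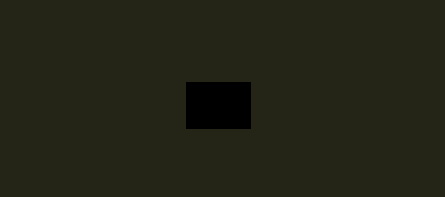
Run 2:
p = 186
q = 82
s = 250
t = 128
col = 'black'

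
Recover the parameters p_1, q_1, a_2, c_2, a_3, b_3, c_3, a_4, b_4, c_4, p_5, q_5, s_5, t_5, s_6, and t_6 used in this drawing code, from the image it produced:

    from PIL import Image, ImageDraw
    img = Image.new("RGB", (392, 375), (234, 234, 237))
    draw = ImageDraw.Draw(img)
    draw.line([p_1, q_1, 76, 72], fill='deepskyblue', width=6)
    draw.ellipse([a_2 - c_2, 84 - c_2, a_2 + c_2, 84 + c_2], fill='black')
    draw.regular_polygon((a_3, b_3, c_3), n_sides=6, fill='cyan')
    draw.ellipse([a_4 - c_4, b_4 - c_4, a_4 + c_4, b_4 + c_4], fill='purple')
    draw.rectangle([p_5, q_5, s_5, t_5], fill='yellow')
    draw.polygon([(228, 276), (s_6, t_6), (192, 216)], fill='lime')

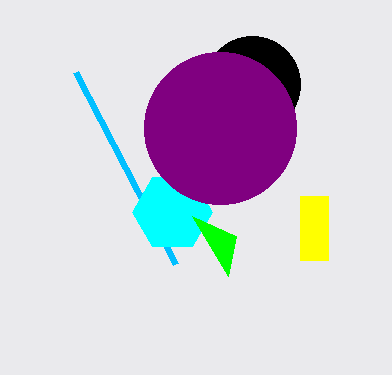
p_1 = 176; q_1 = 264; a_2 = 252; c_2 = 48; a_3 = 172; b_3 = 212; c_3 = 40; a_4 = 220; b_4 = 128; c_4 = 76; p_5 = 300; q_5 = 196; s_5 = 328; t_5 = 260; s_6 = 236; t_6 = 236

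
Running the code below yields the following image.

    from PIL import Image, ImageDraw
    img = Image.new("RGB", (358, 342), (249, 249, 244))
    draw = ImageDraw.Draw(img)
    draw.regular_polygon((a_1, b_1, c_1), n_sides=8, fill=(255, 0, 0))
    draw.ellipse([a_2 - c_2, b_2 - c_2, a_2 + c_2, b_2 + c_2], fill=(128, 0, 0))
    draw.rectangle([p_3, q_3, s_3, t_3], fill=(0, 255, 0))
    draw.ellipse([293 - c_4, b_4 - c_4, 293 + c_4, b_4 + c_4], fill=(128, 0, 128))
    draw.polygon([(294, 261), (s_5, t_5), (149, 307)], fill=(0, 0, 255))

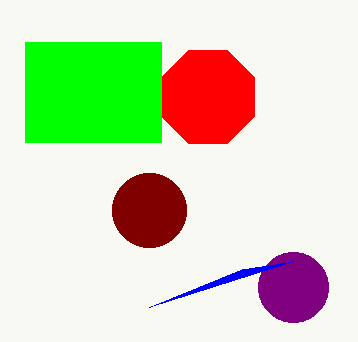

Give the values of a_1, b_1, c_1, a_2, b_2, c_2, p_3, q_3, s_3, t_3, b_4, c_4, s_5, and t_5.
a_1 = 208, b_1 = 97, c_1 = 50, a_2 = 149, b_2 = 210, c_2 = 37, p_3 = 25, q_3 = 42, s_3 = 161, t_3 = 142, b_4 = 287, c_4 = 35, s_5 = 242, t_5 = 269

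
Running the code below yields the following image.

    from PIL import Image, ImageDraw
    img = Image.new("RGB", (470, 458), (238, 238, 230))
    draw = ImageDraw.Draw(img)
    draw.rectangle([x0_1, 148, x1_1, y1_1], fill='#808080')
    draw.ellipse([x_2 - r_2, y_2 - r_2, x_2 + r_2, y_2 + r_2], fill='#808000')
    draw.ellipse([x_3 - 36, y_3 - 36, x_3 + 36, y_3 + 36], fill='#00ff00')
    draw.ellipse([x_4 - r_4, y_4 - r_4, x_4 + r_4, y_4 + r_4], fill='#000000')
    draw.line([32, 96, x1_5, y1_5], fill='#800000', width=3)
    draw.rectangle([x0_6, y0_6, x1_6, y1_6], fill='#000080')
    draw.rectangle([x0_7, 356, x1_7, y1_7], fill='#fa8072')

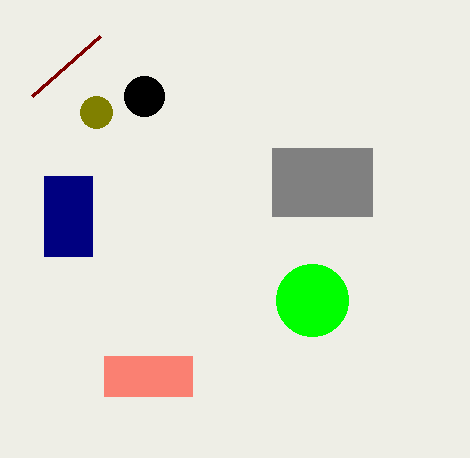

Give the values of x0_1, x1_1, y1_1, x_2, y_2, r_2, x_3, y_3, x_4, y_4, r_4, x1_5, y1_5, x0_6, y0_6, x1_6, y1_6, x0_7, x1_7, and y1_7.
x0_1 = 272
x1_1 = 372
y1_1 = 216
x_2 = 96
y_2 = 112
r_2 = 16
x_3 = 312
y_3 = 300
x_4 = 144
y_4 = 96
r_4 = 20
x1_5 = 100
y1_5 = 36
x0_6 = 44
y0_6 = 176
x1_6 = 92
y1_6 = 256
x0_7 = 104
x1_7 = 192
y1_7 = 396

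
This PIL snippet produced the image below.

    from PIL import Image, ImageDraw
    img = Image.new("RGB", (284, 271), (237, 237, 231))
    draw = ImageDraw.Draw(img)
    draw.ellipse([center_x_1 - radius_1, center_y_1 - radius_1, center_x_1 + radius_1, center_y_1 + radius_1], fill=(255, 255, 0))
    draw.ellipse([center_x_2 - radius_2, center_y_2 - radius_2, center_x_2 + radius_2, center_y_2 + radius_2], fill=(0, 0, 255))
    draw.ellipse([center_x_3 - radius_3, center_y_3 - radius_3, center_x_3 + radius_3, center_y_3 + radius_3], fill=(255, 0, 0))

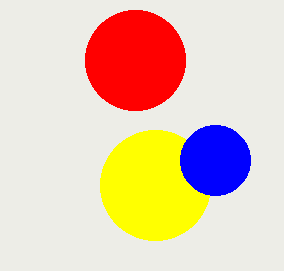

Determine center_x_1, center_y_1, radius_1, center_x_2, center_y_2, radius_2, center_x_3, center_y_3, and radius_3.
center_x_1 = 155
center_y_1 = 185
radius_1 = 55
center_x_2 = 215
center_y_2 = 160
radius_2 = 35
center_x_3 = 135
center_y_3 = 60
radius_3 = 50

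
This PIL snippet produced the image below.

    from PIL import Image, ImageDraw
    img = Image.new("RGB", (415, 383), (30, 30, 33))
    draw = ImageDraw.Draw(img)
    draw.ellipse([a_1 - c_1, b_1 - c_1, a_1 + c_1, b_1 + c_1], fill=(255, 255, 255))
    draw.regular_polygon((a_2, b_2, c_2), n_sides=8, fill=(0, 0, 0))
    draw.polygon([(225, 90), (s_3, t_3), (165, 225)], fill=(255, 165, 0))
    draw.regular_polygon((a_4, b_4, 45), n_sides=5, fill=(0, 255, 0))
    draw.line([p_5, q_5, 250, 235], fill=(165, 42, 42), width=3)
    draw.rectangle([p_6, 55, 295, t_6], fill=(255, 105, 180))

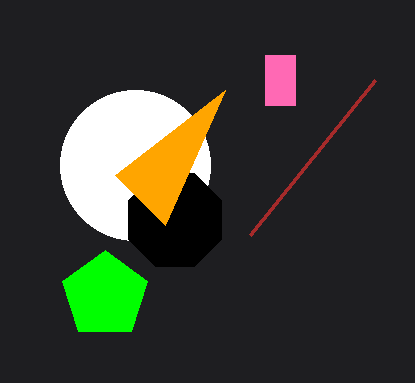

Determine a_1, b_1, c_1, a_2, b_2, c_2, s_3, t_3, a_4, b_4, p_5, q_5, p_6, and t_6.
a_1 = 135, b_1 = 165, c_1 = 75, a_2 = 175, b_2 = 220, c_2 = 50, s_3 = 115, t_3 = 175, a_4 = 105, b_4 = 295, p_5 = 375, q_5 = 80, p_6 = 265, t_6 = 105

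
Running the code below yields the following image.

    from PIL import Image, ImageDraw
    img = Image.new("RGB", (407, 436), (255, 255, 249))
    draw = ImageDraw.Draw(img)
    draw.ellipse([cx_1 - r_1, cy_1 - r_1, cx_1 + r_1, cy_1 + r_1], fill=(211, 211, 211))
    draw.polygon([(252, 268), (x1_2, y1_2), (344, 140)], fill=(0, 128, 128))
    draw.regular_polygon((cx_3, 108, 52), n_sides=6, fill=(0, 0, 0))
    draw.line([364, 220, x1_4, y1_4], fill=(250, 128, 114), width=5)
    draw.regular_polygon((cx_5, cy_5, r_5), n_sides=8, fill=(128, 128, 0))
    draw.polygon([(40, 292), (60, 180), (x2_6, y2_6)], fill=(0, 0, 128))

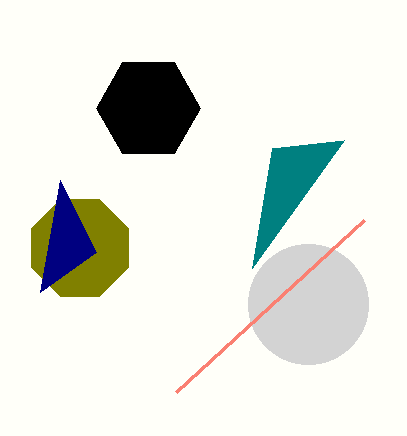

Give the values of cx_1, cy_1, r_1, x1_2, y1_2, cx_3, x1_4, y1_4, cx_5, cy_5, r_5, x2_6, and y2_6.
cx_1 = 308, cy_1 = 304, r_1 = 60, x1_2 = 272, y1_2 = 148, cx_3 = 148, x1_4 = 176, y1_4 = 392, cx_5 = 80, cy_5 = 248, r_5 = 52, x2_6 = 96, y2_6 = 252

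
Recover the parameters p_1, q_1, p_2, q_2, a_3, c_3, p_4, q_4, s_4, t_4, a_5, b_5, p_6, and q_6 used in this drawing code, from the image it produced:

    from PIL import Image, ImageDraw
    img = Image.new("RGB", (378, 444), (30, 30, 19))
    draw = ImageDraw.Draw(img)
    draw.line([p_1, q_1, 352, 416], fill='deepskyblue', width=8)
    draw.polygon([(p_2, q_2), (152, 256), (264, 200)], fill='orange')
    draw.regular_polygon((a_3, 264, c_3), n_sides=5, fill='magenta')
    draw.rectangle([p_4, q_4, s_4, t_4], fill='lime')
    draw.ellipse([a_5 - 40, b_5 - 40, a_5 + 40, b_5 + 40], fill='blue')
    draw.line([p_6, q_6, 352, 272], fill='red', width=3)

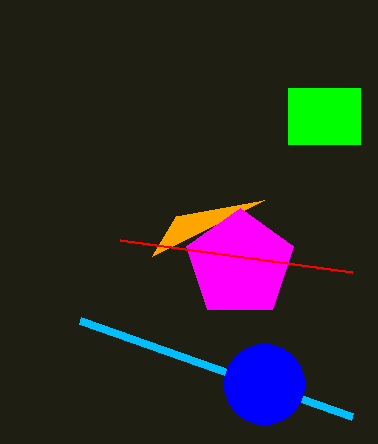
p_1 = 80, q_1 = 320, p_2 = 176, q_2 = 216, a_3 = 240, c_3 = 56, p_4 = 288, q_4 = 88, s_4 = 360, t_4 = 144, a_5 = 264, b_5 = 384, p_6 = 120, q_6 = 240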